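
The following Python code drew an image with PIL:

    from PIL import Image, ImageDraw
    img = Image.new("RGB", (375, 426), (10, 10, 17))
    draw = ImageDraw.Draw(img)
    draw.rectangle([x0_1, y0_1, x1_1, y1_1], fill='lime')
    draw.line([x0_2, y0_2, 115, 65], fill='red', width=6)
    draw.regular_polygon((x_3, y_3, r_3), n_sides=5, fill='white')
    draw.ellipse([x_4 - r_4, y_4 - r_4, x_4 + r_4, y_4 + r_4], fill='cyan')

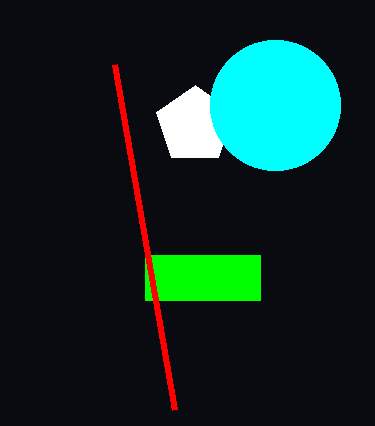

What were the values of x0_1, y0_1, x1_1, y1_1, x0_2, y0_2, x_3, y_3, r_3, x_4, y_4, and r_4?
x0_1 = 145
y0_1 = 255
x1_1 = 260
y1_1 = 300
x0_2 = 175
y0_2 = 410
x_3 = 195
y_3 = 125
r_3 = 40
x_4 = 275
y_4 = 105
r_4 = 65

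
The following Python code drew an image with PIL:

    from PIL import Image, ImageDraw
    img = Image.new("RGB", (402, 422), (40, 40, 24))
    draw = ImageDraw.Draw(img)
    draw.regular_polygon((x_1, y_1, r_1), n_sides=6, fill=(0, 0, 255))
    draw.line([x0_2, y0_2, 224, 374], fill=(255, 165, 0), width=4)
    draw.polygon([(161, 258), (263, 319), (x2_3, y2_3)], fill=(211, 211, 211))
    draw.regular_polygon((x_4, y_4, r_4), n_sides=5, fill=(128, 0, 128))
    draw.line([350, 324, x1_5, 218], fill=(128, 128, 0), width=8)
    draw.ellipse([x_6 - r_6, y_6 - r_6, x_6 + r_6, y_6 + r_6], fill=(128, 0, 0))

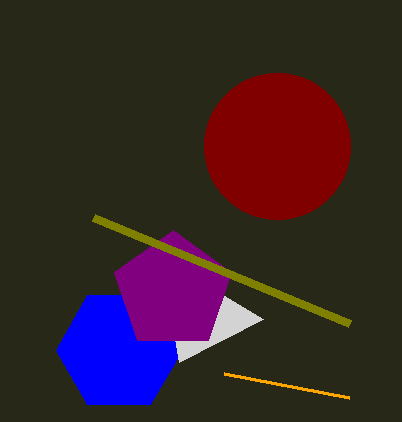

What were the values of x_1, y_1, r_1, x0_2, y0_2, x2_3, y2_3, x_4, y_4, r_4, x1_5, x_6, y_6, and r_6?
x_1 = 119; y_1 = 350; r_1 = 63; x0_2 = 349; y0_2 = 398; x2_3 = 179; y2_3 = 362; x_4 = 173; y_4 = 291; r_4 = 61; x1_5 = 94; x_6 = 277; y_6 = 146; r_6 = 73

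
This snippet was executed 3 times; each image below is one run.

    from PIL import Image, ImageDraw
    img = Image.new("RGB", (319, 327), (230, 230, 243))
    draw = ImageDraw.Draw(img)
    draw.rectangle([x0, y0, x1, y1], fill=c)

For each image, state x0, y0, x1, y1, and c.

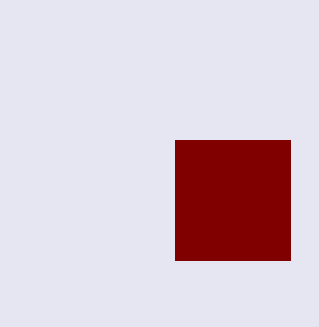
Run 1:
x0 = 175, y0 = 140, x1 = 290, y1 = 260, c = 'maroon'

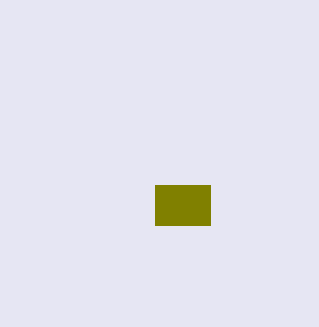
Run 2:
x0 = 155
y0 = 185
x1 = 210
y1 = 225
c = 'olive'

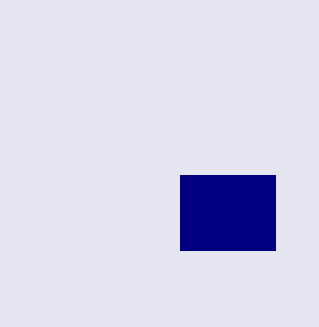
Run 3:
x0 = 180, y0 = 175, x1 = 275, y1 = 250, c = 'navy'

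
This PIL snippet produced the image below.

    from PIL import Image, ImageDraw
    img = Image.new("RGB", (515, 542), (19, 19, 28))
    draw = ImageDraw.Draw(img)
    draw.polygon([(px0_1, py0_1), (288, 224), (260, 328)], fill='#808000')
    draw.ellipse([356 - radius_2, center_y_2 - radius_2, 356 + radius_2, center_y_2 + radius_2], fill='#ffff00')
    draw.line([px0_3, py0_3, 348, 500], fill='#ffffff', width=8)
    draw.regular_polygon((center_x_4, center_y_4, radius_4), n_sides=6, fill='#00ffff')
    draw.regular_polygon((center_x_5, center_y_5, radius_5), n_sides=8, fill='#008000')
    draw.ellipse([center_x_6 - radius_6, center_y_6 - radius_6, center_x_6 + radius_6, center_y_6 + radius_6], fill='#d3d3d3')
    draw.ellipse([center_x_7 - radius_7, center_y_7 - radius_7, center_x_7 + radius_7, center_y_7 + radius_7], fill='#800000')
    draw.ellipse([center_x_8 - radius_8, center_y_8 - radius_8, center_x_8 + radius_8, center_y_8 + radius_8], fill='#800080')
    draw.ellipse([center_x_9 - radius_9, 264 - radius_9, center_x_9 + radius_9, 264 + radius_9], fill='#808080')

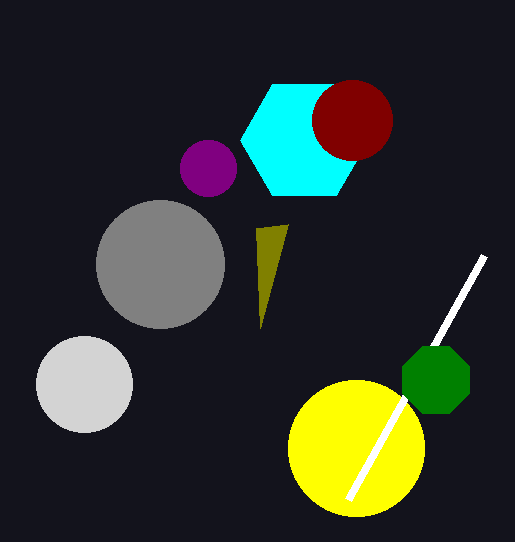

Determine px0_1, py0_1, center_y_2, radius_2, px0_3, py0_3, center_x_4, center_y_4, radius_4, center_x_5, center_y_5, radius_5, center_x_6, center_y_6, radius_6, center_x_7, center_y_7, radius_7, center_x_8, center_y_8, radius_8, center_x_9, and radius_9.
px0_1 = 256
py0_1 = 228
center_y_2 = 448
radius_2 = 68
px0_3 = 484
py0_3 = 256
center_x_4 = 304
center_y_4 = 140
radius_4 = 64
center_x_5 = 436
center_y_5 = 380
radius_5 = 36
center_x_6 = 84
center_y_6 = 384
radius_6 = 48
center_x_7 = 352
center_y_7 = 120
radius_7 = 40
center_x_8 = 208
center_y_8 = 168
radius_8 = 28
center_x_9 = 160
radius_9 = 64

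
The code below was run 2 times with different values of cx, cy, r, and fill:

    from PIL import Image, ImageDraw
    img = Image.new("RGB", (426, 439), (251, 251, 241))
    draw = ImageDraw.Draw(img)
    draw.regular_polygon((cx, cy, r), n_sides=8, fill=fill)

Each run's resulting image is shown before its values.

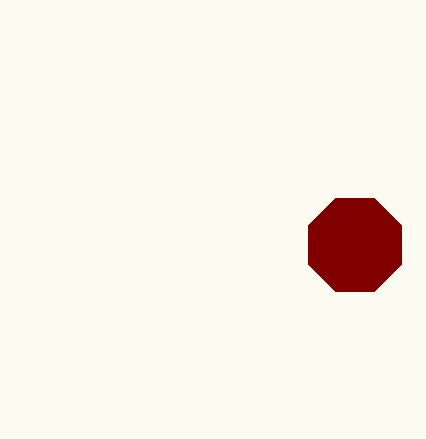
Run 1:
cx = 355
cy = 245
r = 50
fill = 'maroon'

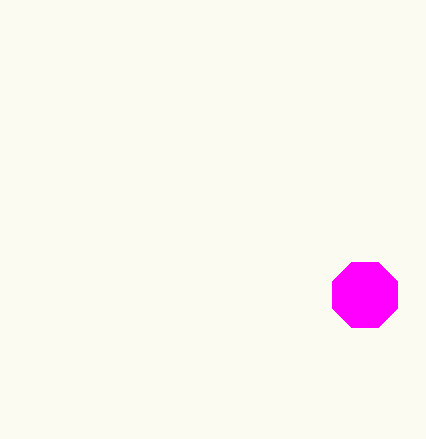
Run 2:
cx = 365
cy = 295
r = 35
fill = 'magenta'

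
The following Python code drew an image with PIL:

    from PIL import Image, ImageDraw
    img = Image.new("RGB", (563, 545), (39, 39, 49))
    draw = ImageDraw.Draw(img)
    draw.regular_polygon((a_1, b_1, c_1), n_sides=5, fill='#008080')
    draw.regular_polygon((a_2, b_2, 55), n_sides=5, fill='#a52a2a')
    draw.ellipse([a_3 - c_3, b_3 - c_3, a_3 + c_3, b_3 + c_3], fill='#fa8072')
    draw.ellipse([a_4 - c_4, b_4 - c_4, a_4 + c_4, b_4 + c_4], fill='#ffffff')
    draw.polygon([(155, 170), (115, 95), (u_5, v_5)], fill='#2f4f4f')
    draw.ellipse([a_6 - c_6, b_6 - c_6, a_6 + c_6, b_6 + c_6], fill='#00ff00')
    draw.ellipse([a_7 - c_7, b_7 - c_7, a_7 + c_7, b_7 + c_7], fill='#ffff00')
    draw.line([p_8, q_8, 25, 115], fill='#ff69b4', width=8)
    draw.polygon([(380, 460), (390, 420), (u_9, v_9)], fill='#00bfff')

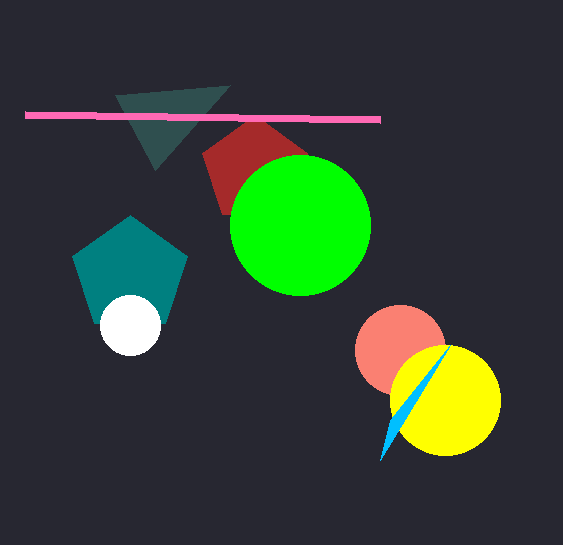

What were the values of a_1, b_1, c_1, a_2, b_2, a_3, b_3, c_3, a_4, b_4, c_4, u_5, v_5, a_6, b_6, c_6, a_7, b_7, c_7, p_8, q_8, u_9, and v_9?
a_1 = 130; b_1 = 275; c_1 = 60; a_2 = 255; b_2 = 170; a_3 = 400; b_3 = 350; c_3 = 45; a_4 = 130; b_4 = 325; c_4 = 30; u_5 = 230; v_5 = 85; a_6 = 300; b_6 = 225; c_6 = 70; a_7 = 445; b_7 = 400; c_7 = 55; p_8 = 380; q_8 = 120; u_9 = 450; v_9 = 345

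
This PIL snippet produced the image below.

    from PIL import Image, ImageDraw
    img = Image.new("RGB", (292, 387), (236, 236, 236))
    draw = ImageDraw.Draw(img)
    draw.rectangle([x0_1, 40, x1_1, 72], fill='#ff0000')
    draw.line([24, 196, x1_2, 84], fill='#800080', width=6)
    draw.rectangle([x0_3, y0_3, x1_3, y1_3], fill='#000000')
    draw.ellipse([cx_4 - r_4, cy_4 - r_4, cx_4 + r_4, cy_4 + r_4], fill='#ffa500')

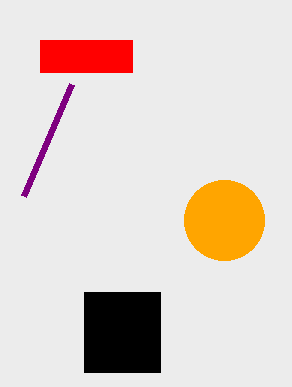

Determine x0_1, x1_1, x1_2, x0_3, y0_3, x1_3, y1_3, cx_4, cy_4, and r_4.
x0_1 = 40, x1_1 = 132, x1_2 = 72, x0_3 = 84, y0_3 = 292, x1_3 = 160, y1_3 = 372, cx_4 = 224, cy_4 = 220, r_4 = 40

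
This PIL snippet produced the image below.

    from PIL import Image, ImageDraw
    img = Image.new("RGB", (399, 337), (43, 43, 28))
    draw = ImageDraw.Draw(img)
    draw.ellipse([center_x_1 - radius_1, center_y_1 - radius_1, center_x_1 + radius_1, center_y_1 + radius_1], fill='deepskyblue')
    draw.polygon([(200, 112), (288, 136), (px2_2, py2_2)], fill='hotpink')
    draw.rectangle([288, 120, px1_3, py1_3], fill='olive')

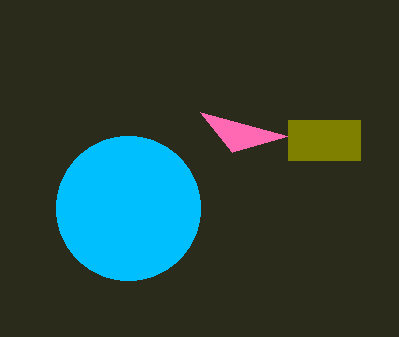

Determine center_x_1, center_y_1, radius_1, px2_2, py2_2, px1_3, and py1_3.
center_x_1 = 128; center_y_1 = 208; radius_1 = 72; px2_2 = 232; py2_2 = 152; px1_3 = 360; py1_3 = 160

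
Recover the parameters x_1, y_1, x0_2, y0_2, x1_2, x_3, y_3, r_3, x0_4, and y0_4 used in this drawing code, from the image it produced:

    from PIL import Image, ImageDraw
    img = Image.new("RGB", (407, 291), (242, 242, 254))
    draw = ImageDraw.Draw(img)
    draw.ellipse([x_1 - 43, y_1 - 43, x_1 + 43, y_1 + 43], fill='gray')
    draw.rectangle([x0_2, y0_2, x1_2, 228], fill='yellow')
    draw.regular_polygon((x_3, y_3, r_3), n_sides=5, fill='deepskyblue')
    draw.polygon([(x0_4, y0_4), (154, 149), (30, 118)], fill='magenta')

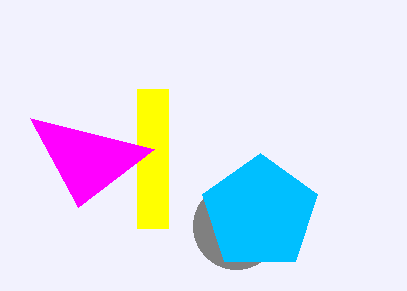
x_1 = 236, y_1 = 226, x0_2 = 137, y0_2 = 89, x1_2 = 168, x_3 = 260, y_3 = 213, r_3 = 60, x0_4 = 78, y0_4 = 207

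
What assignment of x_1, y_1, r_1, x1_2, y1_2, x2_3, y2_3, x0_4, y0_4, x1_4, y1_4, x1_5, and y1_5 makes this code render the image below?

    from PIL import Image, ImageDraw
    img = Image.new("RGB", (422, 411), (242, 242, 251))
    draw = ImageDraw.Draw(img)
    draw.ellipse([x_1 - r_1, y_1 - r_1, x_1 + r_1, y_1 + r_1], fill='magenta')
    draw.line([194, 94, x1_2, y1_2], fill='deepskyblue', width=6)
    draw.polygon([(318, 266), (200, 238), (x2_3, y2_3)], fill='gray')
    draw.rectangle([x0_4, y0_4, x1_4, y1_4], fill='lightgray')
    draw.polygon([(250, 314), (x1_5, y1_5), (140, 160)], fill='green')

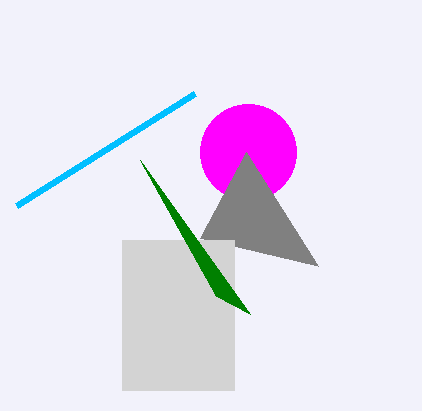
x_1 = 248; y_1 = 152; r_1 = 48; x1_2 = 16; y1_2 = 206; x2_3 = 246; y2_3 = 152; x0_4 = 122; y0_4 = 240; x1_4 = 234; y1_4 = 390; x1_5 = 216; y1_5 = 296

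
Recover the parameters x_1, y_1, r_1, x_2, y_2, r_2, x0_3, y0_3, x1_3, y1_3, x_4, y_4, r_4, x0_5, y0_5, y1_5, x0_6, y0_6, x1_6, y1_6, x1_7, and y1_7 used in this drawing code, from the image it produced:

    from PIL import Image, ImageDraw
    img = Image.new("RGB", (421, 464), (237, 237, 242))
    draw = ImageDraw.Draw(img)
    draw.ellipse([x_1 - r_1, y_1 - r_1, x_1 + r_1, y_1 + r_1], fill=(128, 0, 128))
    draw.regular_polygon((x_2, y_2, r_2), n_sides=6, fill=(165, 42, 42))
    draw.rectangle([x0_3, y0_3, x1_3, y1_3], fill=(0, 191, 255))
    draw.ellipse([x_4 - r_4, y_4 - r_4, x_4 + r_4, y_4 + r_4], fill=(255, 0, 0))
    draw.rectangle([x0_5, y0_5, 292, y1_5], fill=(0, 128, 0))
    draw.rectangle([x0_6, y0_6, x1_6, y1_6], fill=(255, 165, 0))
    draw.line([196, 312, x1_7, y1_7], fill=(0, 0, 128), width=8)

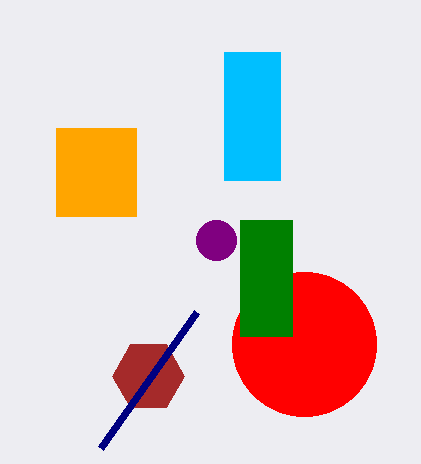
x_1 = 216; y_1 = 240; r_1 = 20; x_2 = 148; y_2 = 376; r_2 = 36; x0_3 = 224; y0_3 = 52; x1_3 = 280; y1_3 = 180; x_4 = 304; y_4 = 344; r_4 = 72; x0_5 = 240; y0_5 = 220; y1_5 = 336; x0_6 = 56; y0_6 = 128; x1_6 = 136; y1_6 = 216; x1_7 = 100; y1_7 = 448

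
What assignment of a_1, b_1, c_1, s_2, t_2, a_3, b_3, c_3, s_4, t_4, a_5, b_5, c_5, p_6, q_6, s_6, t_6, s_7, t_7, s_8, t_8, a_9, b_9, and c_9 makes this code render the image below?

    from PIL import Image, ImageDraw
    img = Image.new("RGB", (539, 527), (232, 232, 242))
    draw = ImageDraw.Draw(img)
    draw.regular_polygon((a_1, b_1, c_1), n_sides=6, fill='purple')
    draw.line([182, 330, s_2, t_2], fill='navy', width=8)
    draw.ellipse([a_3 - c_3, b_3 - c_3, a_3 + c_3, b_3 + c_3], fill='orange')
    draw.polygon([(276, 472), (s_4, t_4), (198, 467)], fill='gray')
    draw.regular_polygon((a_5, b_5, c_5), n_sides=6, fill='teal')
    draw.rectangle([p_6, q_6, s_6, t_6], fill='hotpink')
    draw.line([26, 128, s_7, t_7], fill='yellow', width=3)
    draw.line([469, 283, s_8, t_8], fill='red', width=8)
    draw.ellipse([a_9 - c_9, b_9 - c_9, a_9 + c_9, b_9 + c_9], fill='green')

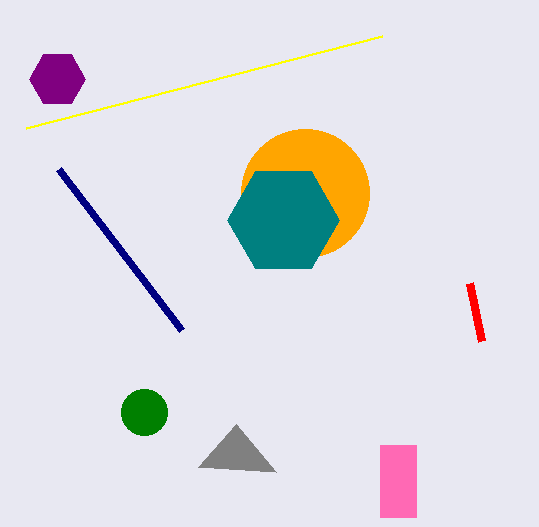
a_1 = 57
b_1 = 79
c_1 = 28
s_2 = 59
t_2 = 169
a_3 = 305
b_3 = 193
c_3 = 64
s_4 = 236
t_4 = 424
a_5 = 283
b_5 = 220
c_5 = 56
p_6 = 380
q_6 = 445
s_6 = 416
t_6 = 517
s_7 = 382
t_7 = 36
s_8 = 481
t_8 = 341
a_9 = 144
b_9 = 412
c_9 = 23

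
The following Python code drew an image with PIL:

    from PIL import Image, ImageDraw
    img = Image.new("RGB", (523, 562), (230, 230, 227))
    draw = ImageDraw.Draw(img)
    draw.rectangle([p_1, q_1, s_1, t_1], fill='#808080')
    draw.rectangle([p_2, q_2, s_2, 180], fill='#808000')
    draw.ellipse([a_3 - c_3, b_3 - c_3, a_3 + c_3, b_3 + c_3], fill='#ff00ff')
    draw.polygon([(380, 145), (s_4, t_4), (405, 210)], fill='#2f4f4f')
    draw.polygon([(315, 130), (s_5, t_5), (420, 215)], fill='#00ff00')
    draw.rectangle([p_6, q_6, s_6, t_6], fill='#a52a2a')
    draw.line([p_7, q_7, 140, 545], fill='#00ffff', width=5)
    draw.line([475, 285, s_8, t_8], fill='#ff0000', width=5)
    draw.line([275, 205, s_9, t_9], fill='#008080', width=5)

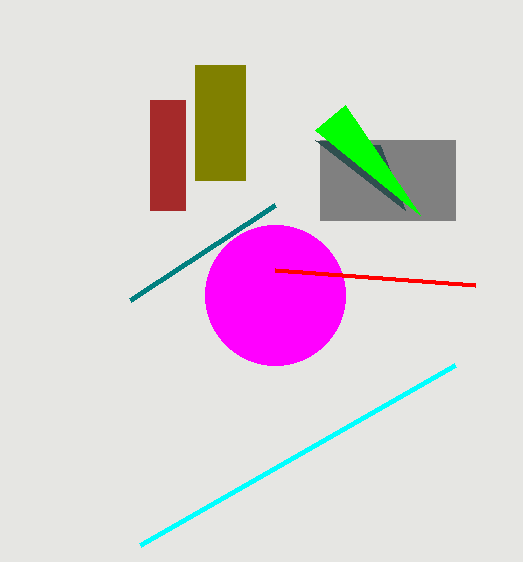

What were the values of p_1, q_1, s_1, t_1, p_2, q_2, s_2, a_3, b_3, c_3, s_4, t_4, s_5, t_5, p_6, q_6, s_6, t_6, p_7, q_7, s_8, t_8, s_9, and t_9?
p_1 = 320
q_1 = 140
s_1 = 455
t_1 = 220
p_2 = 195
q_2 = 65
s_2 = 245
a_3 = 275
b_3 = 295
c_3 = 70
s_4 = 315
t_4 = 140
s_5 = 345
t_5 = 105
p_6 = 150
q_6 = 100
s_6 = 185
t_6 = 210
p_7 = 455
q_7 = 365
s_8 = 275
t_8 = 270
s_9 = 130
t_9 = 300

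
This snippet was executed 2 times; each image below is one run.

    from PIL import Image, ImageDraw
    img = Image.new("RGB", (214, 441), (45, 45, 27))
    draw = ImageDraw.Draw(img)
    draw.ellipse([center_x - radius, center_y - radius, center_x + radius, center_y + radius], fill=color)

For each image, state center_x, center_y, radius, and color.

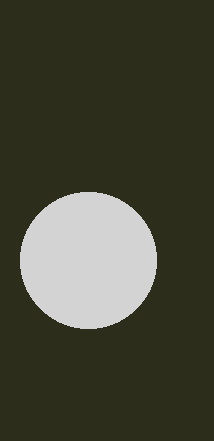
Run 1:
center_x = 88, center_y = 260, radius = 68, color = 'lightgray'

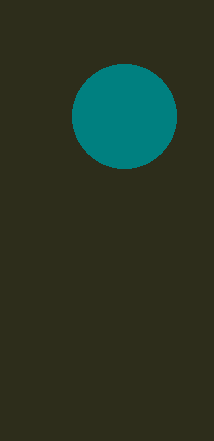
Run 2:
center_x = 124
center_y = 116
radius = 52
color = 'teal'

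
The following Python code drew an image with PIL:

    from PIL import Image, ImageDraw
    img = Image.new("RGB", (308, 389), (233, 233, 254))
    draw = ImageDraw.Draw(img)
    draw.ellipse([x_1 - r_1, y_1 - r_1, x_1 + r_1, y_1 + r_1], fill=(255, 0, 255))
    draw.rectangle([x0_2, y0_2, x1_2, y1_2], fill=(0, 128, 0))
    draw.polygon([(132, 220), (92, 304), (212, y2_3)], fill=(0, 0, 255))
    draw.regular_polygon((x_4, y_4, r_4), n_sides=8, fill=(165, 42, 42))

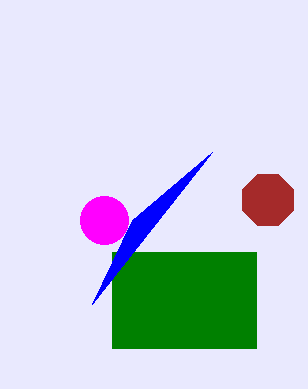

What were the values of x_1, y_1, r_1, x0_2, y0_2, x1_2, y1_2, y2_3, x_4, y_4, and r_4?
x_1 = 104
y_1 = 220
r_1 = 24
x0_2 = 112
y0_2 = 252
x1_2 = 256
y1_2 = 348
y2_3 = 152
x_4 = 268
y_4 = 200
r_4 = 28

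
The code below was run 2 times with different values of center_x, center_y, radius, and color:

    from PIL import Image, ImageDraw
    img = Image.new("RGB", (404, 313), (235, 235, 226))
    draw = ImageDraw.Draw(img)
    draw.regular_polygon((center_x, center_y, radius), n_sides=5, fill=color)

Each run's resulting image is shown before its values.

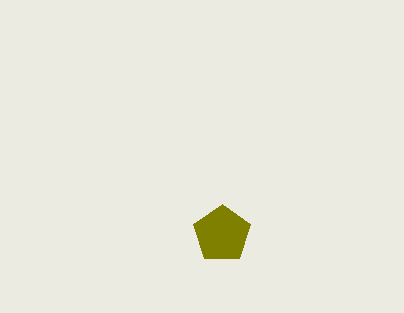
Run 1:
center_x = 222, center_y = 234, radius = 30, color = 'olive'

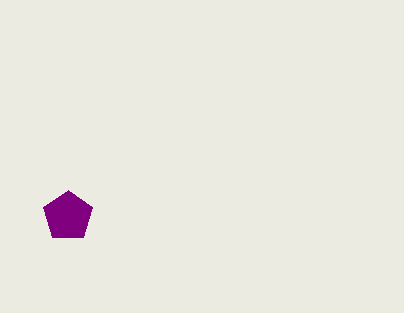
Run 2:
center_x = 68; center_y = 216; radius = 26; color = 'purple'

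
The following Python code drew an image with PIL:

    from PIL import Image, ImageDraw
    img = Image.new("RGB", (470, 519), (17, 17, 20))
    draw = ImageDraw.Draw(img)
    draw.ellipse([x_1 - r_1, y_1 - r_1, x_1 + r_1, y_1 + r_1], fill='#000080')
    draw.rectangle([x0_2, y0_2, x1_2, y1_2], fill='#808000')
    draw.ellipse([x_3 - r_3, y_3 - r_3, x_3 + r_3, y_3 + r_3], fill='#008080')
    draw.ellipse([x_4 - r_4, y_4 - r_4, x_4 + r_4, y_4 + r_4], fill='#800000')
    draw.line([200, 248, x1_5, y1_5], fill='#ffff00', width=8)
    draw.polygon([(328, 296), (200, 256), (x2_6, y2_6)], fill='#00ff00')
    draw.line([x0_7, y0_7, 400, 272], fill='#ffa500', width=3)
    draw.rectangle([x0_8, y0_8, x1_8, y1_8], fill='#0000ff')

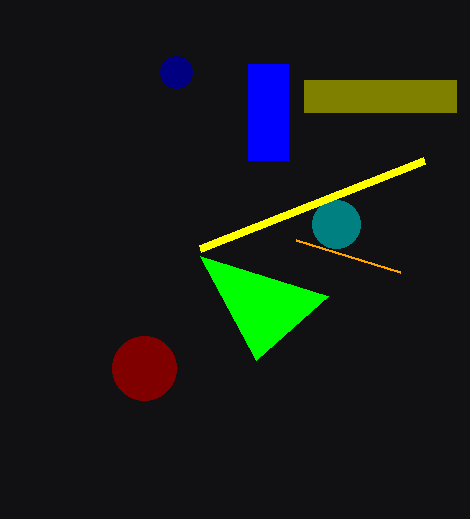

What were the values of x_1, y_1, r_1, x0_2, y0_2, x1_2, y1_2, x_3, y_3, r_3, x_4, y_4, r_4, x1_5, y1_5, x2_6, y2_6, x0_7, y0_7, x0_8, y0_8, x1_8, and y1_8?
x_1 = 176; y_1 = 72; r_1 = 16; x0_2 = 304; y0_2 = 80; x1_2 = 456; y1_2 = 112; x_3 = 336; y_3 = 224; r_3 = 24; x_4 = 144; y_4 = 368; r_4 = 32; x1_5 = 424; y1_5 = 160; x2_6 = 256; y2_6 = 360; x0_7 = 296; y0_7 = 240; x0_8 = 248; y0_8 = 64; x1_8 = 288; y1_8 = 160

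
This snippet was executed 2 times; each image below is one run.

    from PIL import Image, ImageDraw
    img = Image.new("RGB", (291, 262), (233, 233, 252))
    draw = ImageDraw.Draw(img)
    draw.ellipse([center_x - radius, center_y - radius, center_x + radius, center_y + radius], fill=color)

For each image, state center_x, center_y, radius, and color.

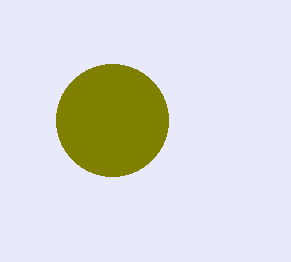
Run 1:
center_x = 112
center_y = 120
radius = 56
color = 'olive'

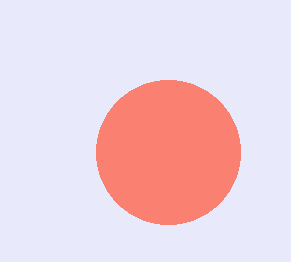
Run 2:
center_x = 168, center_y = 152, radius = 72, color = 'salmon'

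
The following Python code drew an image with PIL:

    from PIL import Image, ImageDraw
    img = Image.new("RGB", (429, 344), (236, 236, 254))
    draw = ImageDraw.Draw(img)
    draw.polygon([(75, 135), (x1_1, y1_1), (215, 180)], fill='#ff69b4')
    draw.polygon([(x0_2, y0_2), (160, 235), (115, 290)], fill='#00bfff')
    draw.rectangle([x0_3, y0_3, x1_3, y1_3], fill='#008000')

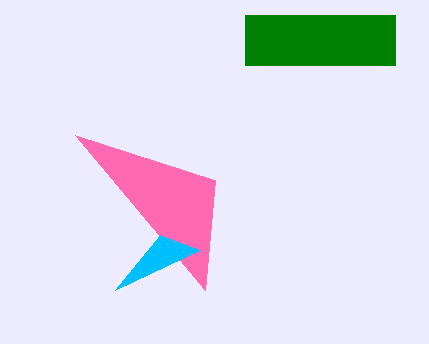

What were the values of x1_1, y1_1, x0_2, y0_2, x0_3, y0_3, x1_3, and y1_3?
x1_1 = 205
y1_1 = 290
x0_2 = 200
y0_2 = 250
x0_3 = 245
y0_3 = 15
x1_3 = 395
y1_3 = 65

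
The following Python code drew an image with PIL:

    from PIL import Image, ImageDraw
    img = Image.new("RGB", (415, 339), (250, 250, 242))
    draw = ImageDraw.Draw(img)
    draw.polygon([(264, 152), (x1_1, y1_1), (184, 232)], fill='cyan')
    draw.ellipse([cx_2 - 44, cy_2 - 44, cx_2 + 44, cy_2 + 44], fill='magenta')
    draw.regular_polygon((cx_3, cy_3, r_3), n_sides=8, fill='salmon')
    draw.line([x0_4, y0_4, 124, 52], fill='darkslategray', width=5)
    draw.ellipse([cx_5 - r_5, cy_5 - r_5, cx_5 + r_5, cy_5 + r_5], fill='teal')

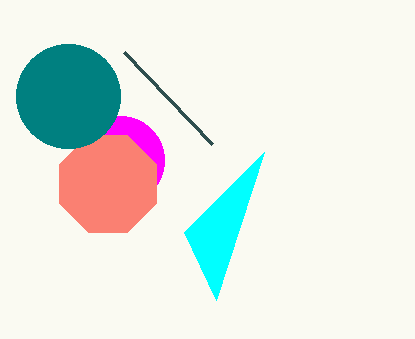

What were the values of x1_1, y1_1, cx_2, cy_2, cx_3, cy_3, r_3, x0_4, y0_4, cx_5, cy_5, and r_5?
x1_1 = 216; y1_1 = 300; cx_2 = 120; cy_2 = 160; cx_3 = 108; cy_3 = 184; r_3 = 52; x0_4 = 212; y0_4 = 144; cx_5 = 68; cy_5 = 96; r_5 = 52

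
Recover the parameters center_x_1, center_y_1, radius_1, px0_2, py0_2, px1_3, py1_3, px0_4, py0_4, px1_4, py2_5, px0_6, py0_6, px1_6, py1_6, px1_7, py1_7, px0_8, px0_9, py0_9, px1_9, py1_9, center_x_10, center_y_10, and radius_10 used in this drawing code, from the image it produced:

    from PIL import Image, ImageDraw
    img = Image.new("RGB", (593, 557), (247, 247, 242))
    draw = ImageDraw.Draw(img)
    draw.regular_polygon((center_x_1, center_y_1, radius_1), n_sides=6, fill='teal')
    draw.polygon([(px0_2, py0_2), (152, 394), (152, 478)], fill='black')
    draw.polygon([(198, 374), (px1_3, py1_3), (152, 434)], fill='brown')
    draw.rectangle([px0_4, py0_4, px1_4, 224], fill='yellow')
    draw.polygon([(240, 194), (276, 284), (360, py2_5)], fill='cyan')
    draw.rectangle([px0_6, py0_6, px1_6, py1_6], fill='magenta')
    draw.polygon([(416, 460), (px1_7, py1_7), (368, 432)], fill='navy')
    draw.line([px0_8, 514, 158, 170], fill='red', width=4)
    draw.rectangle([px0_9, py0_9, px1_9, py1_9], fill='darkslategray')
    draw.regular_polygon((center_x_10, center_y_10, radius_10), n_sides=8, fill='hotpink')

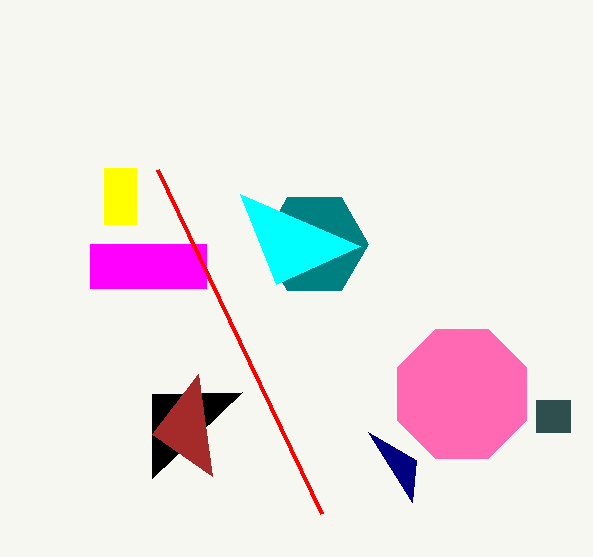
center_x_1 = 314; center_y_1 = 244; radius_1 = 54; px0_2 = 242; py0_2 = 392; px1_3 = 212; py1_3 = 476; px0_4 = 104; py0_4 = 168; px1_4 = 136; py2_5 = 246; px0_6 = 90; py0_6 = 244; px1_6 = 206; py1_6 = 288; px1_7 = 412; py1_7 = 502; px0_8 = 322; px0_9 = 536; py0_9 = 400; px1_9 = 570; py1_9 = 432; center_x_10 = 462; center_y_10 = 394; radius_10 = 70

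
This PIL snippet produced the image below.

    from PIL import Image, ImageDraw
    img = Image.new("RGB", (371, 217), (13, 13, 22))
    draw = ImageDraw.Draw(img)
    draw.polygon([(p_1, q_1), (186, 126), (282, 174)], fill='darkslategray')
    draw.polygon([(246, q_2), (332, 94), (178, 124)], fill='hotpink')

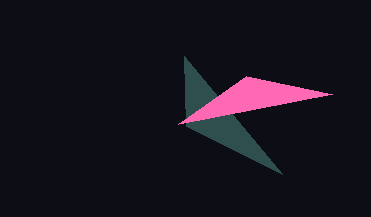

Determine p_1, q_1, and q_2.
p_1 = 184; q_1 = 56; q_2 = 76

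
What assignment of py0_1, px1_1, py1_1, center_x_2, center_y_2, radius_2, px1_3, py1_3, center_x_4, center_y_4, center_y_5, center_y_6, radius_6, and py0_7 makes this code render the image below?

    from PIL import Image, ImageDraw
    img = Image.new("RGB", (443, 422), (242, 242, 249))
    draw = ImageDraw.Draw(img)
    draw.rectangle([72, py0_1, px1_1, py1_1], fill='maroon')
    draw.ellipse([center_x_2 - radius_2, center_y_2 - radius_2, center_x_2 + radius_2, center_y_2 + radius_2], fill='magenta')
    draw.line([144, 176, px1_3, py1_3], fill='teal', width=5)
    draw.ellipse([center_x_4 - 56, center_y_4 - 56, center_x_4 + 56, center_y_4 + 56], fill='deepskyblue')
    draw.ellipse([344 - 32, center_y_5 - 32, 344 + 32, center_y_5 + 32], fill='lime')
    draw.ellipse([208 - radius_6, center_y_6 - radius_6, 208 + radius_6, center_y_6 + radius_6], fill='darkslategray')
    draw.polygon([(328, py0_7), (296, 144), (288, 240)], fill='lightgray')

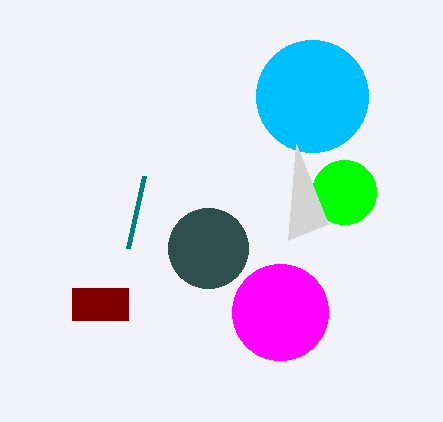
py0_1 = 288
px1_1 = 128
py1_1 = 320
center_x_2 = 280
center_y_2 = 312
radius_2 = 48
px1_3 = 128
py1_3 = 248
center_x_4 = 312
center_y_4 = 96
center_y_5 = 192
center_y_6 = 248
radius_6 = 40
py0_7 = 224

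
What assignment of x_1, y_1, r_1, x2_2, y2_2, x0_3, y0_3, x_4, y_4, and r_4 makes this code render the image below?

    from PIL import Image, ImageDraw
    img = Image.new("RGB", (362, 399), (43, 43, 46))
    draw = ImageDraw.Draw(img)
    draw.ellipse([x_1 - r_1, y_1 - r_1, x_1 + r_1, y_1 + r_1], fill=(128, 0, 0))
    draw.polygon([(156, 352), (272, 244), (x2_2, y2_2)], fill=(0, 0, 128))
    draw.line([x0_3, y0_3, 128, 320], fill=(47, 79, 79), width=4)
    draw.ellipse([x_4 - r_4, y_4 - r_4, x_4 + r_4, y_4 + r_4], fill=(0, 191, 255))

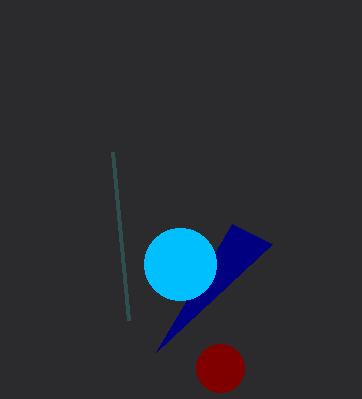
x_1 = 220, y_1 = 368, r_1 = 24, x2_2 = 232, y2_2 = 224, x0_3 = 112, y0_3 = 152, x_4 = 180, y_4 = 264, r_4 = 36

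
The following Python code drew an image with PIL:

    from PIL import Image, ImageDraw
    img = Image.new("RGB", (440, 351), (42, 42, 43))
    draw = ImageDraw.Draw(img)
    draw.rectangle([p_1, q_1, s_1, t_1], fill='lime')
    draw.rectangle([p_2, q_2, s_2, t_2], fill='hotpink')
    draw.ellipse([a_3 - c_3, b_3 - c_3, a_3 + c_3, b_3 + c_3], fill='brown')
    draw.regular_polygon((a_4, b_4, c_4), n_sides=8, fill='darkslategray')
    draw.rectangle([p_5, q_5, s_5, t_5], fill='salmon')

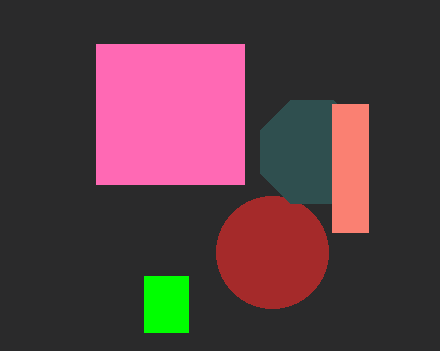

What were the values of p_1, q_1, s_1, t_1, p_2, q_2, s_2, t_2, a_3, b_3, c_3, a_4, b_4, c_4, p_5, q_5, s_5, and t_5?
p_1 = 144
q_1 = 276
s_1 = 188
t_1 = 332
p_2 = 96
q_2 = 44
s_2 = 244
t_2 = 184
a_3 = 272
b_3 = 252
c_3 = 56
a_4 = 312
b_4 = 152
c_4 = 56
p_5 = 332
q_5 = 104
s_5 = 368
t_5 = 232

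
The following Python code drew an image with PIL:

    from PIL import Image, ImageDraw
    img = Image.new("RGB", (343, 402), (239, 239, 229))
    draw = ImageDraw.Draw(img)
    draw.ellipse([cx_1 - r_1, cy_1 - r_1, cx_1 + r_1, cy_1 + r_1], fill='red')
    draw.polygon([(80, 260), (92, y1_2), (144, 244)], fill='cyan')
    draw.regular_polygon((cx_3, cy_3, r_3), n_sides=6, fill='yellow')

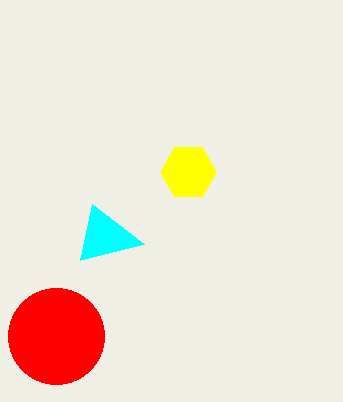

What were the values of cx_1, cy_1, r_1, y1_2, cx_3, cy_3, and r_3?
cx_1 = 56
cy_1 = 336
r_1 = 48
y1_2 = 204
cx_3 = 188
cy_3 = 172
r_3 = 28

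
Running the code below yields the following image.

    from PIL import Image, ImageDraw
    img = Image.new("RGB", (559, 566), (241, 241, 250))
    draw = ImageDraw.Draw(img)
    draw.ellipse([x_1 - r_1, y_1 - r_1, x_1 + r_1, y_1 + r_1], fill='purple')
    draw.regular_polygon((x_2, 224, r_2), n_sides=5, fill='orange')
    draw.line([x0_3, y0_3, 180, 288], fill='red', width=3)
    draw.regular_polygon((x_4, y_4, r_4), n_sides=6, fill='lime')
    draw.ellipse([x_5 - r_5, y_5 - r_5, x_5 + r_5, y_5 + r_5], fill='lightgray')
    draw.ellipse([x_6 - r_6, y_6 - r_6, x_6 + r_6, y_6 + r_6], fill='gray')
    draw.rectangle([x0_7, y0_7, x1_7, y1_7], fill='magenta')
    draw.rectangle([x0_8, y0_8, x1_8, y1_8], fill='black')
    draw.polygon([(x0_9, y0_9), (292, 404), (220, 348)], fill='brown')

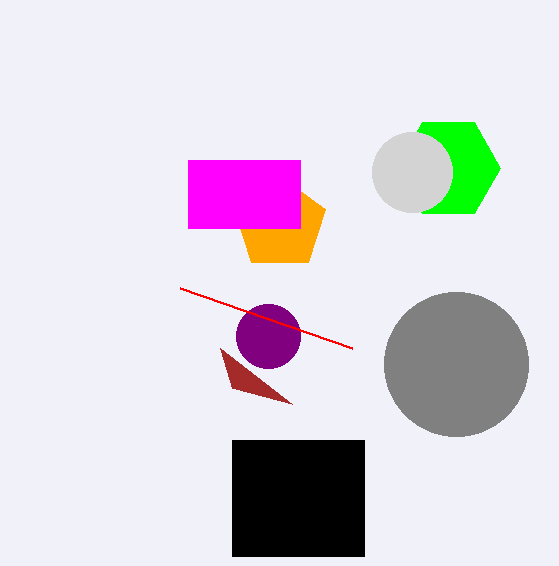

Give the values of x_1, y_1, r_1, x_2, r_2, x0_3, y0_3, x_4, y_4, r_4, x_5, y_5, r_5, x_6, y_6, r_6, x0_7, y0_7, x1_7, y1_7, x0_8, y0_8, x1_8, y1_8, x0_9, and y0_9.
x_1 = 268
y_1 = 336
r_1 = 32
x_2 = 280
r_2 = 48
x0_3 = 352
y0_3 = 348
x_4 = 448
y_4 = 168
r_4 = 52
x_5 = 412
y_5 = 172
r_5 = 40
x_6 = 456
y_6 = 364
r_6 = 72
x0_7 = 188
y0_7 = 160
x1_7 = 300
y1_7 = 228
x0_8 = 232
y0_8 = 440
x1_8 = 364
y1_8 = 556
x0_9 = 232
y0_9 = 388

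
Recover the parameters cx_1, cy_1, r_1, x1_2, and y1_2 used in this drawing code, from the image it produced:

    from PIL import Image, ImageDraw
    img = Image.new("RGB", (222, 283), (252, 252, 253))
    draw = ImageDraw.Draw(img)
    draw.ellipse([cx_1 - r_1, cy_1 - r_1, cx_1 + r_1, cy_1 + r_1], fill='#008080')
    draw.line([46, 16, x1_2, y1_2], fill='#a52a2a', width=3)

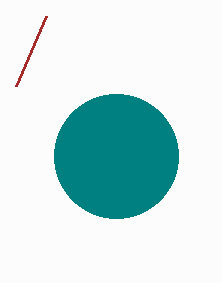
cx_1 = 116; cy_1 = 156; r_1 = 62; x1_2 = 16; y1_2 = 86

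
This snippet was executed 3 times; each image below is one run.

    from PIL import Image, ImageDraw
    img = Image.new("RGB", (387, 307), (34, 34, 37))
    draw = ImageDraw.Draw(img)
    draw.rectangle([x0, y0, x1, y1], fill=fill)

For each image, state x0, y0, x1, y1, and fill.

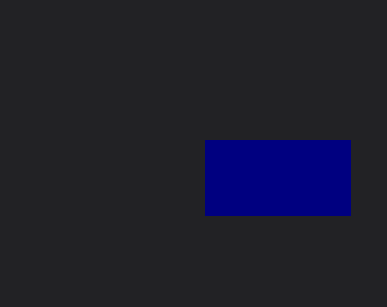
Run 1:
x0 = 205
y0 = 140
x1 = 350
y1 = 215
fill = 'navy'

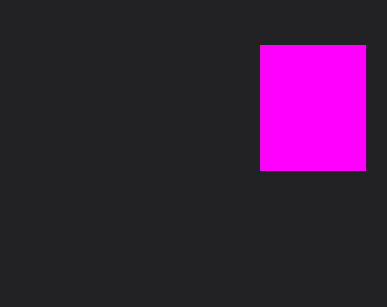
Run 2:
x0 = 260; y0 = 45; x1 = 365; y1 = 170; fill = 'magenta'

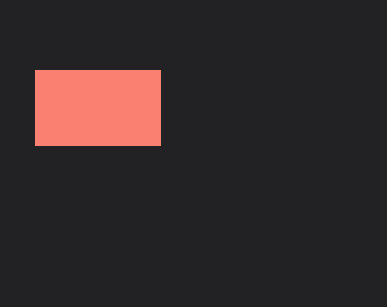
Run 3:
x0 = 35, y0 = 70, x1 = 160, y1 = 145, fill = 'salmon'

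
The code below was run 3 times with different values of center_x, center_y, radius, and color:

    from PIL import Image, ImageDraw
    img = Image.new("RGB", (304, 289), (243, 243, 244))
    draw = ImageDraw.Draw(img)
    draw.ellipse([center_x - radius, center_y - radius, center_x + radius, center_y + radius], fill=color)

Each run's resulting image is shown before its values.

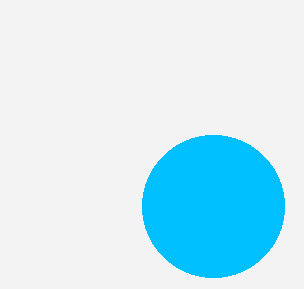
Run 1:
center_x = 213; center_y = 206; radius = 71; color = 'deepskyblue'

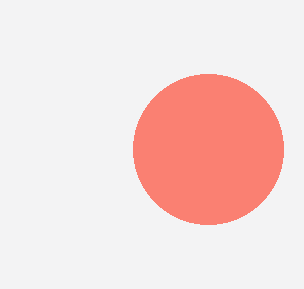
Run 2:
center_x = 208, center_y = 149, radius = 75, color = 'salmon'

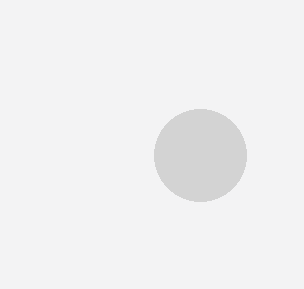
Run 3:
center_x = 200, center_y = 155, radius = 46, color = 'lightgray'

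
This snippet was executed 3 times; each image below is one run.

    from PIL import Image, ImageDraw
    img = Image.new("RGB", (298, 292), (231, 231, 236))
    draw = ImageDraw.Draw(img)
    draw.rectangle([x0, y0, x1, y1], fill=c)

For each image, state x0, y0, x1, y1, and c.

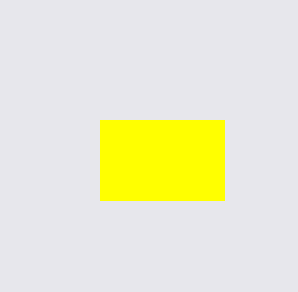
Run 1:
x0 = 100, y0 = 120, x1 = 224, y1 = 200, c = 'yellow'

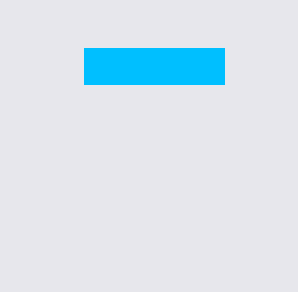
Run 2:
x0 = 84, y0 = 48, x1 = 224, y1 = 84, c = 'deepskyblue'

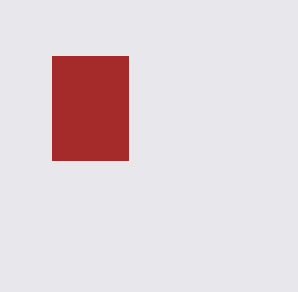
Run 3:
x0 = 52; y0 = 56; x1 = 128; y1 = 160; c = 'brown'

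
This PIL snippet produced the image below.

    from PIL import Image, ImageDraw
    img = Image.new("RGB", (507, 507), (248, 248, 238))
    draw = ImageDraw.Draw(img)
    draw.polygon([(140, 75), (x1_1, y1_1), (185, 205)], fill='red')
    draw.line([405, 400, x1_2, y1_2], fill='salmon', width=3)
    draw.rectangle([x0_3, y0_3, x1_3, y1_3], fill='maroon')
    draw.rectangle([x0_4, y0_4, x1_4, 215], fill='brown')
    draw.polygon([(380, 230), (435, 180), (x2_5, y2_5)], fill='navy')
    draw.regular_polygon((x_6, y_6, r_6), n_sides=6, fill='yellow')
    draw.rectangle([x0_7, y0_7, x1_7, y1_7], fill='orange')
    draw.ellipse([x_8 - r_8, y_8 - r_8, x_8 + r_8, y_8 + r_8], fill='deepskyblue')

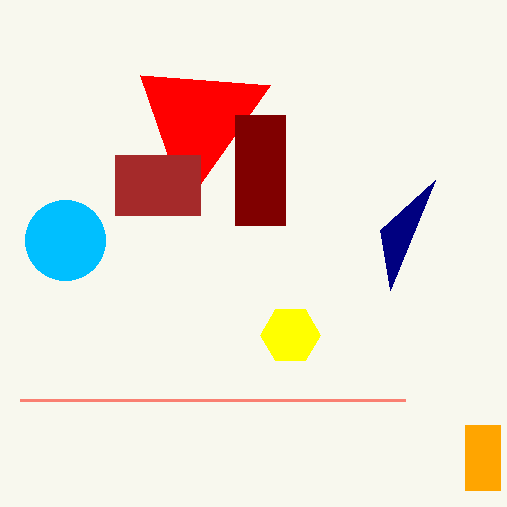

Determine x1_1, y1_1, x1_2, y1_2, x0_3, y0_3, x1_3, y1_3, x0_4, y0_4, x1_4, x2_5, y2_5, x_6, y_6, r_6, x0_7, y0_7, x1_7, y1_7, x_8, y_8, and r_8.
x1_1 = 270, y1_1 = 85, x1_2 = 20, y1_2 = 400, x0_3 = 235, y0_3 = 115, x1_3 = 285, y1_3 = 225, x0_4 = 115, y0_4 = 155, x1_4 = 200, x2_5 = 390, y2_5 = 290, x_6 = 290, y_6 = 335, r_6 = 30, x0_7 = 465, y0_7 = 425, x1_7 = 500, y1_7 = 490, x_8 = 65, y_8 = 240, r_8 = 40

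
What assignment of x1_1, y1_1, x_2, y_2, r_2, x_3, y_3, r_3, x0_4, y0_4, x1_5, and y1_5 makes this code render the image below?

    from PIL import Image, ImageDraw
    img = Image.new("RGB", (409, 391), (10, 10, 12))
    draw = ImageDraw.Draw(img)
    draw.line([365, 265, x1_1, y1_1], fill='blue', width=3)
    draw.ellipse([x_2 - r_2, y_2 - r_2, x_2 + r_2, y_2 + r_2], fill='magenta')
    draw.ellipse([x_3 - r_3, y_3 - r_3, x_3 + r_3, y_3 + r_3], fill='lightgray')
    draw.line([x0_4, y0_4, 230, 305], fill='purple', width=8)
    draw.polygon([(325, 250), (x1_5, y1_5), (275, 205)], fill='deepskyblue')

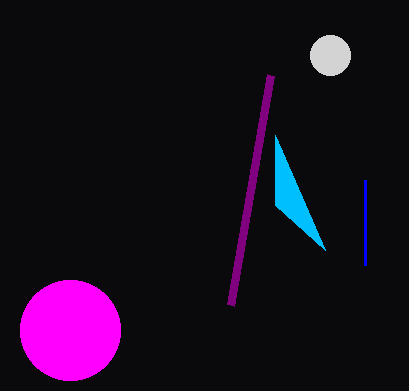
x1_1 = 365
y1_1 = 180
x_2 = 70
y_2 = 330
r_2 = 50
x_3 = 330
y_3 = 55
r_3 = 20
x0_4 = 270
y0_4 = 75
x1_5 = 275
y1_5 = 135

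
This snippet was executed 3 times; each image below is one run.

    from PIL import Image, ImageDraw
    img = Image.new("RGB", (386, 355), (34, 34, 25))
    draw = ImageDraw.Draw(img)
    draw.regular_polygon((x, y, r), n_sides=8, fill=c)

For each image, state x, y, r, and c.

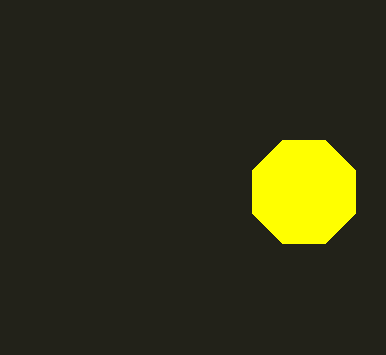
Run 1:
x = 304; y = 192; r = 56; c = 'yellow'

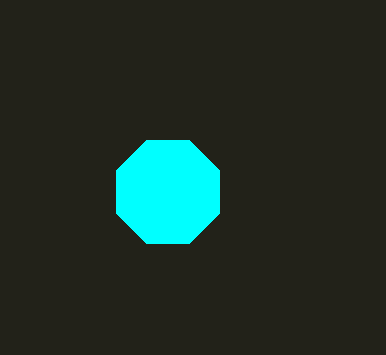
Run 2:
x = 168
y = 192
r = 56
c = 'cyan'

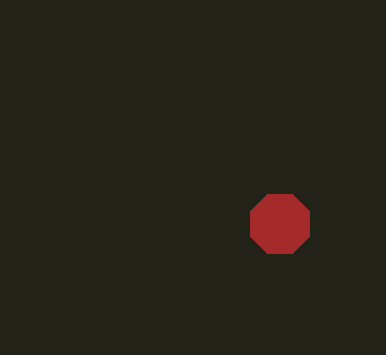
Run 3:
x = 280; y = 224; r = 32; c = 'brown'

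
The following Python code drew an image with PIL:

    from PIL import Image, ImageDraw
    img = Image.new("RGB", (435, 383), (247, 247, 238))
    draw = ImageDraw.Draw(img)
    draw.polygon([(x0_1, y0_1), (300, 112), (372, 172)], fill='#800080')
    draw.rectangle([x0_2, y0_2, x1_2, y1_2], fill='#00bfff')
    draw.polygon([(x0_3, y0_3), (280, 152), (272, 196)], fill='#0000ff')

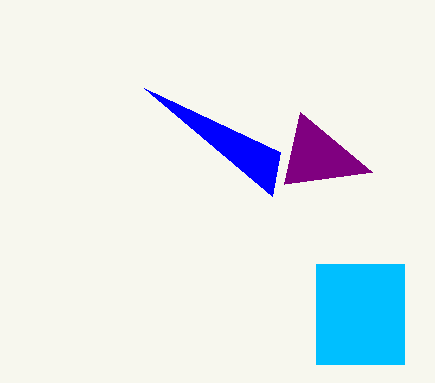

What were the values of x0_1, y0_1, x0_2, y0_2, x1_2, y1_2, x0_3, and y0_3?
x0_1 = 284, y0_1 = 184, x0_2 = 316, y0_2 = 264, x1_2 = 404, y1_2 = 364, x0_3 = 144, y0_3 = 88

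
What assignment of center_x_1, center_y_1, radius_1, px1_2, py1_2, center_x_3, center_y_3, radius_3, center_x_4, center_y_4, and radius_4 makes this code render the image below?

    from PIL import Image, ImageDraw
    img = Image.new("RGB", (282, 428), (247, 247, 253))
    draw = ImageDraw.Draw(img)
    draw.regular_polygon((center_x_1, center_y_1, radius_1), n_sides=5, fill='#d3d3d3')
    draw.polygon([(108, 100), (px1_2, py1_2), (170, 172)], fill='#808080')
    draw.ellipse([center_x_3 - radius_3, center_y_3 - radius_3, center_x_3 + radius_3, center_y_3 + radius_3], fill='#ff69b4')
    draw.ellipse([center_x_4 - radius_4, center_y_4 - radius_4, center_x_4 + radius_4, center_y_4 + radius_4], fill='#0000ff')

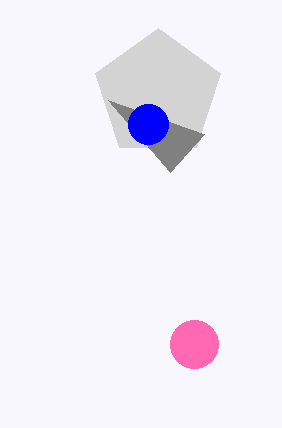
center_x_1 = 158
center_y_1 = 94
radius_1 = 66
px1_2 = 204
py1_2 = 134
center_x_3 = 194
center_y_3 = 344
radius_3 = 24
center_x_4 = 148
center_y_4 = 124
radius_4 = 20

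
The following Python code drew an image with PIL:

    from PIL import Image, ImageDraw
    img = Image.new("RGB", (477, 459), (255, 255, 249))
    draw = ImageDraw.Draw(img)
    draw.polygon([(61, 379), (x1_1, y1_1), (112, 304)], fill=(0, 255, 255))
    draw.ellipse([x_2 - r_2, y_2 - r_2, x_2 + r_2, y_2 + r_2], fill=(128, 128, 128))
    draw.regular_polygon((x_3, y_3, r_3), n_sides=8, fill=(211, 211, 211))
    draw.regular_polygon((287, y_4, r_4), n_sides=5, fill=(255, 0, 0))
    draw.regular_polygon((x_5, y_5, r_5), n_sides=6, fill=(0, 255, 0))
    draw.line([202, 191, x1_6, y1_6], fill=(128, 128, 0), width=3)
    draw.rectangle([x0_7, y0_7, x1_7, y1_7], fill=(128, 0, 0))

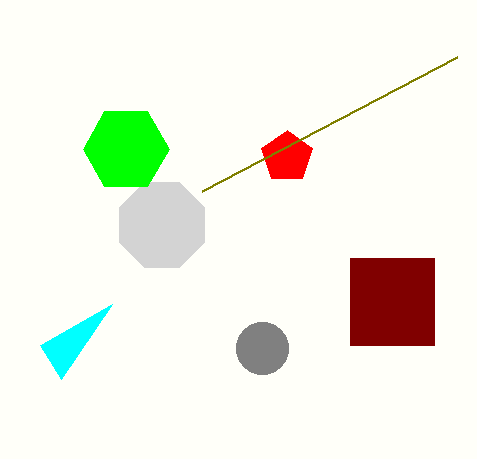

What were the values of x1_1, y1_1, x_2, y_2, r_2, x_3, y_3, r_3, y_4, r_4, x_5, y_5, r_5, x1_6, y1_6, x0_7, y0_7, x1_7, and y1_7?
x1_1 = 40; y1_1 = 345; x_2 = 262; y_2 = 348; r_2 = 26; x_3 = 162; y_3 = 225; r_3 = 46; y_4 = 157; r_4 = 27; x_5 = 126; y_5 = 149; r_5 = 43; x1_6 = 457; y1_6 = 57; x0_7 = 350; y0_7 = 258; x1_7 = 434; y1_7 = 345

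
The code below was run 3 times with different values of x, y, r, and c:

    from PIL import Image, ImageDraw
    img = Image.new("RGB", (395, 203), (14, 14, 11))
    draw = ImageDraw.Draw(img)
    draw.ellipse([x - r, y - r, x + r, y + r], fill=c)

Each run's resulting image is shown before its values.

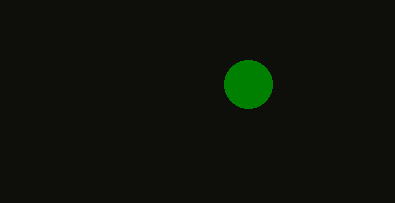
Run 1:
x = 248; y = 84; r = 24; c = 'green'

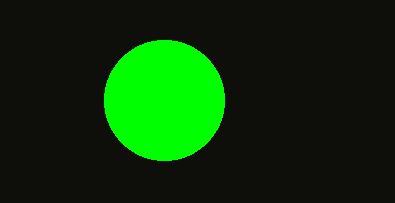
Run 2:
x = 164
y = 100
r = 60
c = 'lime'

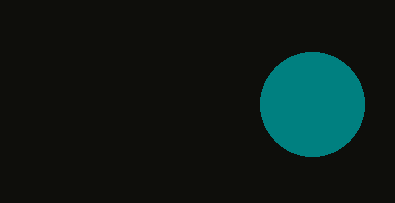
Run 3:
x = 312; y = 104; r = 52; c = 'teal'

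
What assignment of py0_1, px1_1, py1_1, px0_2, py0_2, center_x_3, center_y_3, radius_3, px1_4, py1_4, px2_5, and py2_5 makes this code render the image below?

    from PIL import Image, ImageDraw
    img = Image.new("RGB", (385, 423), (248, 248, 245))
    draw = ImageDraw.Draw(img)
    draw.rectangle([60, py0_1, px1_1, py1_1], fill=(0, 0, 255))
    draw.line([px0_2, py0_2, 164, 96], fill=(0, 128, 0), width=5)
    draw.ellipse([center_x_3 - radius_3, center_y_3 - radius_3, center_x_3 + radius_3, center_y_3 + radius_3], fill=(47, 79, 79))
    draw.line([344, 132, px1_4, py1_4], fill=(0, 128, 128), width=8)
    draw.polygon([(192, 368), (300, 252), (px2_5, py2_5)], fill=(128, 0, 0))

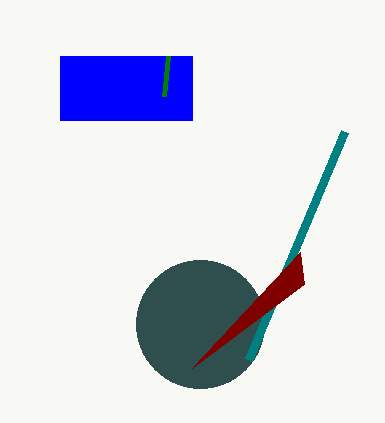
py0_1 = 56
px1_1 = 192
py1_1 = 120
px0_2 = 168
py0_2 = 56
center_x_3 = 200
center_y_3 = 324
radius_3 = 64
px1_4 = 248
py1_4 = 360
px2_5 = 304
py2_5 = 284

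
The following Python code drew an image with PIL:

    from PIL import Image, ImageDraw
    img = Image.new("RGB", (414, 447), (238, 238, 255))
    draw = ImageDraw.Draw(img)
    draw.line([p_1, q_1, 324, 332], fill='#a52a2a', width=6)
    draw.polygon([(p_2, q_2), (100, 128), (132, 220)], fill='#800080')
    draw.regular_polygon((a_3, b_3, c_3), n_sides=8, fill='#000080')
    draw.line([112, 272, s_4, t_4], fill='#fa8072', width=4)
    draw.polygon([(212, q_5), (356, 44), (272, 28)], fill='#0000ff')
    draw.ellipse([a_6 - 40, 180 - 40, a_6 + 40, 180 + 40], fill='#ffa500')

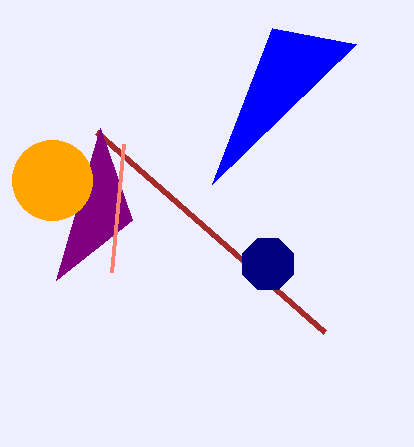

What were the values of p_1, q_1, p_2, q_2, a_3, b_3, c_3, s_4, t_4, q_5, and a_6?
p_1 = 96; q_1 = 132; p_2 = 56; q_2 = 280; a_3 = 268; b_3 = 264; c_3 = 28; s_4 = 124; t_4 = 144; q_5 = 184; a_6 = 52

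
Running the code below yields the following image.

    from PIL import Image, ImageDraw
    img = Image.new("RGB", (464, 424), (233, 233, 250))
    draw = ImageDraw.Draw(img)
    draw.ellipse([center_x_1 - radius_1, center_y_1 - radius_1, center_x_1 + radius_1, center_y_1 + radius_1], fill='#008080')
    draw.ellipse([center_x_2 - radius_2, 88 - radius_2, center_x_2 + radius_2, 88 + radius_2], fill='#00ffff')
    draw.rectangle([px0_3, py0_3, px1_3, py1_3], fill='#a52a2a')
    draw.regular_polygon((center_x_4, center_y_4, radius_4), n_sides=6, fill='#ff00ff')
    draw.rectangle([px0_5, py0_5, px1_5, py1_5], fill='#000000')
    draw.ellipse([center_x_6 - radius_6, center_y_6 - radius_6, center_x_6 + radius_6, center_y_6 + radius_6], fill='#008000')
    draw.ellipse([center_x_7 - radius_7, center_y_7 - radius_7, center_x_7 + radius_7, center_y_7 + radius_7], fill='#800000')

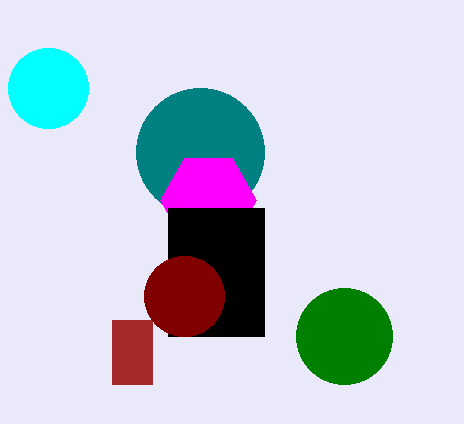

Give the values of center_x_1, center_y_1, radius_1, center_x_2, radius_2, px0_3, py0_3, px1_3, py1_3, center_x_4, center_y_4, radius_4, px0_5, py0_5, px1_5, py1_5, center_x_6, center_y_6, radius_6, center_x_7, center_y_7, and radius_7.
center_x_1 = 200
center_y_1 = 152
radius_1 = 64
center_x_2 = 48
radius_2 = 40
px0_3 = 112
py0_3 = 320
px1_3 = 152
py1_3 = 384
center_x_4 = 208
center_y_4 = 200
radius_4 = 48
px0_5 = 168
py0_5 = 208
px1_5 = 264
py1_5 = 336
center_x_6 = 344
center_y_6 = 336
radius_6 = 48
center_x_7 = 184
center_y_7 = 296
radius_7 = 40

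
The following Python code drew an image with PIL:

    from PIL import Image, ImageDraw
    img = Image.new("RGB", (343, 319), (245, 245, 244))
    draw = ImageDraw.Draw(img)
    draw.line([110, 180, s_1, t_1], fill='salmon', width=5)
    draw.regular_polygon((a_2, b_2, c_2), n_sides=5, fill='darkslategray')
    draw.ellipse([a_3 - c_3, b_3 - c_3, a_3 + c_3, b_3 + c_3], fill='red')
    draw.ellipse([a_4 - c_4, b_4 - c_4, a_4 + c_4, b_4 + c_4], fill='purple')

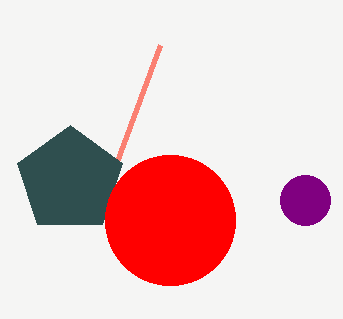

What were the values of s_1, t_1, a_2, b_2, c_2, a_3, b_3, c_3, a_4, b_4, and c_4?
s_1 = 160; t_1 = 45; a_2 = 70; b_2 = 180; c_2 = 55; a_3 = 170; b_3 = 220; c_3 = 65; a_4 = 305; b_4 = 200; c_4 = 25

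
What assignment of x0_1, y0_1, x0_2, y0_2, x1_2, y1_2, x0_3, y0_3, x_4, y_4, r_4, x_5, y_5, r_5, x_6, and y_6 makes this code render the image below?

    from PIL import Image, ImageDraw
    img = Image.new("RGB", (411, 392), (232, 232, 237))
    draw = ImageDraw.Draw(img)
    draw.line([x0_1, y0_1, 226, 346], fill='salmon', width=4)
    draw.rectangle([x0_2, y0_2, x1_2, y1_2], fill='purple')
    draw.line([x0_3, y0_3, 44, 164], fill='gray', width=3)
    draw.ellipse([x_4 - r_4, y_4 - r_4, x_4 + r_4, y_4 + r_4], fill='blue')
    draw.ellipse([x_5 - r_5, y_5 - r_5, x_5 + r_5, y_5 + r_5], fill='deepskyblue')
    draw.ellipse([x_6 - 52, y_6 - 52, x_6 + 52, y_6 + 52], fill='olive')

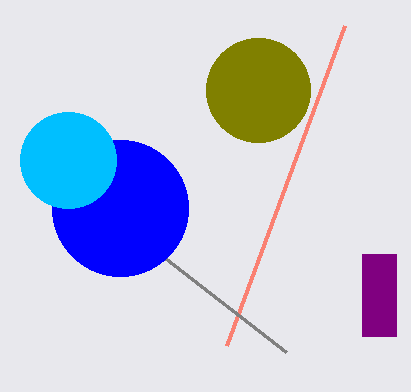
x0_1 = 344, y0_1 = 26, x0_2 = 362, y0_2 = 254, x1_2 = 396, y1_2 = 336, x0_3 = 286, y0_3 = 352, x_4 = 120, y_4 = 208, r_4 = 68, x_5 = 68, y_5 = 160, r_5 = 48, x_6 = 258, y_6 = 90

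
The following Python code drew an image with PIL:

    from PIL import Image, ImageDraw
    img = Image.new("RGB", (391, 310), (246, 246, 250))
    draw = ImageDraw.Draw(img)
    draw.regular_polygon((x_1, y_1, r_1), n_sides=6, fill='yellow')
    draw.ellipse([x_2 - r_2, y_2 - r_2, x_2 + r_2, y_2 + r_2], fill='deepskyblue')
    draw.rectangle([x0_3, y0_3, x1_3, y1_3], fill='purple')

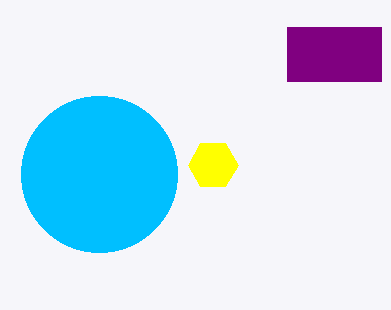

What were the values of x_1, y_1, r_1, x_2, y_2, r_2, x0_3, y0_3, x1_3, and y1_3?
x_1 = 213, y_1 = 165, r_1 = 25, x_2 = 99, y_2 = 174, r_2 = 78, x0_3 = 287, y0_3 = 27, x1_3 = 381, y1_3 = 81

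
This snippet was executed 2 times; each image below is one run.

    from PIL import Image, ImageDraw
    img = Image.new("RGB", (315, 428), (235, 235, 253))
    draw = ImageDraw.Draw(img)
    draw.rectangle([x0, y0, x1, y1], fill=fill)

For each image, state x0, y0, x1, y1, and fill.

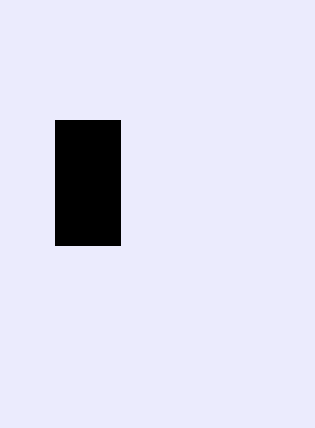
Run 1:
x0 = 55, y0 = 120, x1 = 120, y1 = 245, fill = 'black'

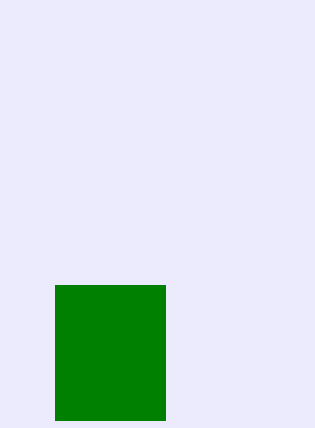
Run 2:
x0 = 55, y0 = 285, x1 = 165, y1 = 420, fill = 'green'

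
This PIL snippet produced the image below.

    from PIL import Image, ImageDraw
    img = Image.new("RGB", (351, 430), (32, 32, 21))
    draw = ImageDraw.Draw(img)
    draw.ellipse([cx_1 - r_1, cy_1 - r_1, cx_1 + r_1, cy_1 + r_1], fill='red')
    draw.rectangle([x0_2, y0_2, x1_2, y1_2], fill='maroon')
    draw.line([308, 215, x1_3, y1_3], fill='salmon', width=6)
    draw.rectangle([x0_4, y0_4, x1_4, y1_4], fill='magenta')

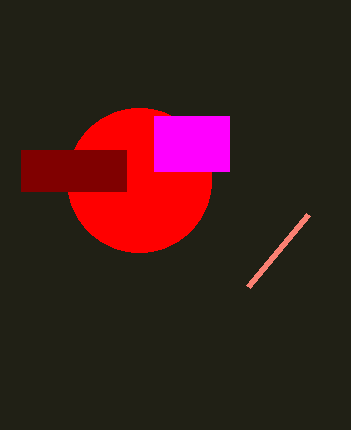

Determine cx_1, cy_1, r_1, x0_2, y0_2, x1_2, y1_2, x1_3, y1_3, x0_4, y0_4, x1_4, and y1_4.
cx_1 = 139; cy_1 = 180; r_1 = 72; x0_2 = 21; y0_2 = 150; x1_2 = 126; y1_2 = 191; x1_3 = 248; y1_3 = 287; x0_4 = 154; y0_4 = 116; x1_4 = 229; y1_4 = 171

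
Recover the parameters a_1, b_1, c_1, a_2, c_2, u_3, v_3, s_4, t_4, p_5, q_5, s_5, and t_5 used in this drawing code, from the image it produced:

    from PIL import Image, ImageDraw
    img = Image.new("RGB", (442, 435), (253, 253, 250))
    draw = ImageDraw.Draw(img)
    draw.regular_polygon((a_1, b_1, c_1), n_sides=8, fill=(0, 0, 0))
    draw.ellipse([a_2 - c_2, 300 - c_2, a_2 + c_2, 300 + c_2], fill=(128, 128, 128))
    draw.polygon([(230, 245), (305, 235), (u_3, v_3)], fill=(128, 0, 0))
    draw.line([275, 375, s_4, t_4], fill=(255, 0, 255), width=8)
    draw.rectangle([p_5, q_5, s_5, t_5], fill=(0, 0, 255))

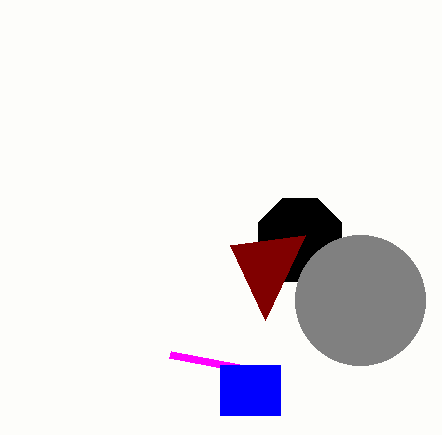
a_1 = 300
b_1 = 240
c_1 = 45
a_2 = 360
c_2 = 65
u_3 = 265
v_3 = 320
s_4 = 170
t_4 = 355
p_5 = 220
q_5 = 365
s_5 = 280
t_5 = 415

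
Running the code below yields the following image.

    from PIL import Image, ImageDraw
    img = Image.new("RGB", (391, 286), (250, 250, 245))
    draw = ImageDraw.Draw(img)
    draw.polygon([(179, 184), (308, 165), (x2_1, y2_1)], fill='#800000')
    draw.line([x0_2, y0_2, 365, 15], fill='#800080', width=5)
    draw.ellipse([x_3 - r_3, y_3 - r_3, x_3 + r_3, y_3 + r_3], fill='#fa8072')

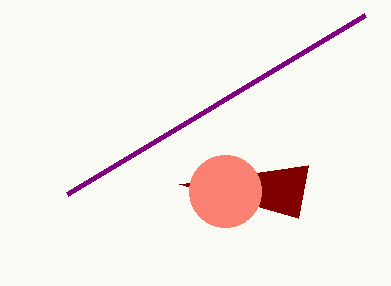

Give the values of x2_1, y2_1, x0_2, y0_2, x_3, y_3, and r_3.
x2_1 = 298; y2_1 = 218; x0_2 = 67; y0_2 = 194; x_3 = 225; y_3 = 191; r_3 = 36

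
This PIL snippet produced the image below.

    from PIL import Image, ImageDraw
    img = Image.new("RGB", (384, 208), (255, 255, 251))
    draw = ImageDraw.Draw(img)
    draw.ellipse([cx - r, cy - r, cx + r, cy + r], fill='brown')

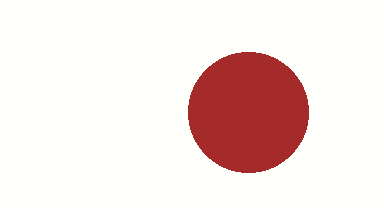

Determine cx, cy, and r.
cx = 248
cy = 112
r = 60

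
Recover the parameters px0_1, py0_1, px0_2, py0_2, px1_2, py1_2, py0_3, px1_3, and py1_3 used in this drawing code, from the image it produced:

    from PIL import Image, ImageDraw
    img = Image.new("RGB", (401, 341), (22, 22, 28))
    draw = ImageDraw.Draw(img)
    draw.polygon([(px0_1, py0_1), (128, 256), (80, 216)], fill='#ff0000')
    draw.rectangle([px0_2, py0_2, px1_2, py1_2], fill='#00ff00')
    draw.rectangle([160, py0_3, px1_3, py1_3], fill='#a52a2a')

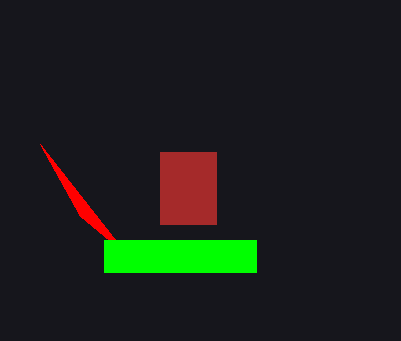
px0_1 = 40; py0_1 = 144; px0_2 = 104; py0_2 = 240; px1_2 = 256; py1_2 = 272; py0_3 = 152; px1_3 = 216; py1_3 = 224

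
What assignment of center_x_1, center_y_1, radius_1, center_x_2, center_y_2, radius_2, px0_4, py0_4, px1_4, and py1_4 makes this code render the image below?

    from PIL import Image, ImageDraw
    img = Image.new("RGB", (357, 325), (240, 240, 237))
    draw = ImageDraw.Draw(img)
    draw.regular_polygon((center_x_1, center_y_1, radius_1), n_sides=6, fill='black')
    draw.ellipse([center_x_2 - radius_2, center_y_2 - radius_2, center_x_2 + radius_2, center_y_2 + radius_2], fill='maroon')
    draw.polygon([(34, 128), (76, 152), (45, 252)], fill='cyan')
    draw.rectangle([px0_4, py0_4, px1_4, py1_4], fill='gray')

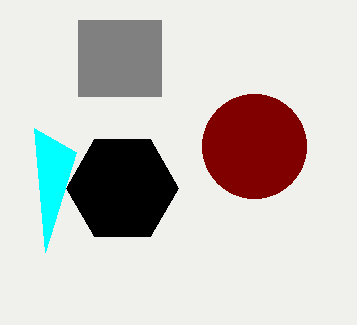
center_x_1 = 122, center_y_1 = 188, radius_1 = 56, center_x_2 = 254, center_y_2 = 146, radius_2 = 52, px0_4 = 78, py0_4 = 20, px1_4 = 161, py1_4 = 96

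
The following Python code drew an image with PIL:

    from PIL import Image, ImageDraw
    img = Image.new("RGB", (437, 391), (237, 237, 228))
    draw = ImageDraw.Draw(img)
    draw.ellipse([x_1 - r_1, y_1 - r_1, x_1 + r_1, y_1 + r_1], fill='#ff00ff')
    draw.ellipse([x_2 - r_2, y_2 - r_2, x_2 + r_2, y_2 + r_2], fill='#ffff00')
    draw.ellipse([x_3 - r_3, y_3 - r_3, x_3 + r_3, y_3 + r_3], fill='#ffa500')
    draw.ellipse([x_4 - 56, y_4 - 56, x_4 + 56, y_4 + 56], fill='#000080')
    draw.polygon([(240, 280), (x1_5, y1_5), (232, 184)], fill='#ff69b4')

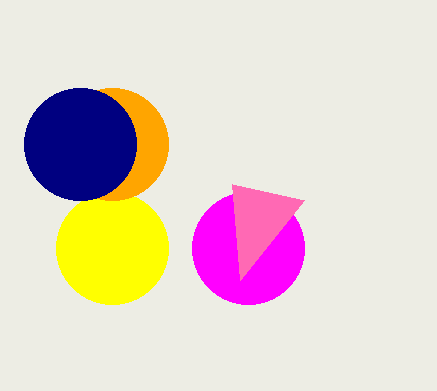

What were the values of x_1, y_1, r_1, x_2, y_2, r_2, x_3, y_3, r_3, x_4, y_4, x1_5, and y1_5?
x_1 = 248, y_1 = 248, r_1 = 56, x_2 = 112, y_2 = 248, r_2 = 56, x_3 = 112, y_3 = 144, r_3 = 56, x_4 = 80, y_4 = 144, x1_5 = 304, y1_5 = 200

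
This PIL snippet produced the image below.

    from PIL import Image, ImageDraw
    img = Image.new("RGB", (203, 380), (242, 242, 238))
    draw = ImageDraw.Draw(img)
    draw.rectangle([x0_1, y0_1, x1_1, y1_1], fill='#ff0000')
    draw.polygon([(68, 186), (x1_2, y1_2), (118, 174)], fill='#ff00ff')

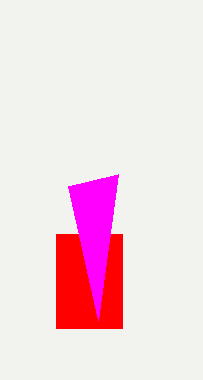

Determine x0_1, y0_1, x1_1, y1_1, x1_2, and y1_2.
x0_1 = 56; y0_1 = 234; x1_1 = 122; y1_1 = 328; x1_2 = 98; y1_2 = 320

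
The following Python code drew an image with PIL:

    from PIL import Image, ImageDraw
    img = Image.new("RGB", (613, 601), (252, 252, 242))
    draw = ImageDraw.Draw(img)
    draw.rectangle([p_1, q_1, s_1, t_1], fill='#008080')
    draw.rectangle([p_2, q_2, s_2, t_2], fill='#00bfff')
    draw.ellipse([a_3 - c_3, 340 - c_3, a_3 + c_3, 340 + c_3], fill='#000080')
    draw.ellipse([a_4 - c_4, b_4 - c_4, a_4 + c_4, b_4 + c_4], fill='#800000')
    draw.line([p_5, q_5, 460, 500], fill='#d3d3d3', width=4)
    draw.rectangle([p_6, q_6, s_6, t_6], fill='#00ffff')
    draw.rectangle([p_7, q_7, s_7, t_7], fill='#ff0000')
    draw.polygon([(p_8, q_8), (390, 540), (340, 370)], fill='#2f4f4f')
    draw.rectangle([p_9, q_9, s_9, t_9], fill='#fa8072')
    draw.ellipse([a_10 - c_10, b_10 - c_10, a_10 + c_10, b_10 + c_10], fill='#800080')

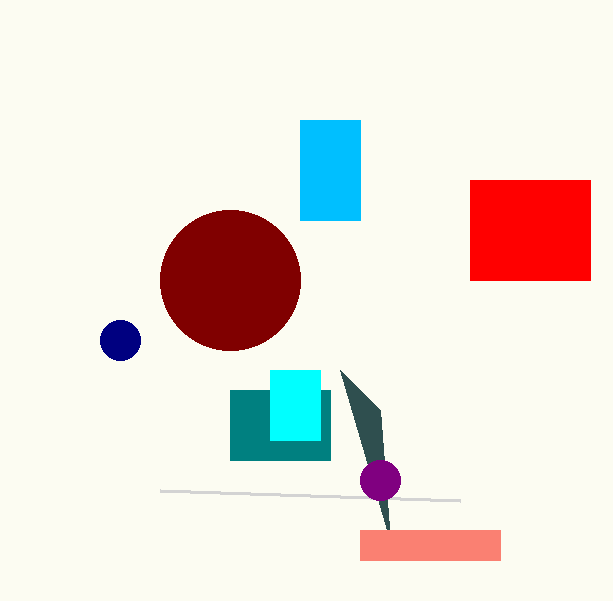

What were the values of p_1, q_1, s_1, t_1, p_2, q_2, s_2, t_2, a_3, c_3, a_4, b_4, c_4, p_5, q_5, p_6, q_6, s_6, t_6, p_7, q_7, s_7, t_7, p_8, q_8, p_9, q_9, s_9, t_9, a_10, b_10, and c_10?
p_1 = 230
q_1 = 390
s_1 = 330
t_1 = 460
p_2 = 300
q_2 = 120
s_2 = 360
t_2 = 220
a_3 = 120
c_3 = 20
a_4 = 230
b_4 = 280
c_4 = 70
p_5 = 160
q_5 = 490
p_6 = 270
q_6 = 370
s_6 = 320
t_6 = 440
p_7 = 470
q_7 = 180
s_7 = 590
t_7 = 280
p_8 = 380
q_8 = 410
p_9 = 360
q_9 = 530
s_9 = 500
t_9 = 560
a_10 = 380
b_10 = 480
c_10 = 20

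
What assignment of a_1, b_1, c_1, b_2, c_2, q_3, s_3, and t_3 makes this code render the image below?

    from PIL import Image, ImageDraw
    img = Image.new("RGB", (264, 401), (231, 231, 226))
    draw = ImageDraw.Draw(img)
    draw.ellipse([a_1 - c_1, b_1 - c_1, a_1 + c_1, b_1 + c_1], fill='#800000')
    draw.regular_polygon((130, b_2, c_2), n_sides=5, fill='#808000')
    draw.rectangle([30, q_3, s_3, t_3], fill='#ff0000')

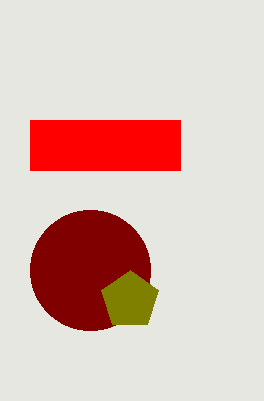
a_1 = 90
b_1 = 270
c_1 = 60
b_2 = 300
c_2 = 30
q_3 = 120
s_3 = 180
t_3 = 170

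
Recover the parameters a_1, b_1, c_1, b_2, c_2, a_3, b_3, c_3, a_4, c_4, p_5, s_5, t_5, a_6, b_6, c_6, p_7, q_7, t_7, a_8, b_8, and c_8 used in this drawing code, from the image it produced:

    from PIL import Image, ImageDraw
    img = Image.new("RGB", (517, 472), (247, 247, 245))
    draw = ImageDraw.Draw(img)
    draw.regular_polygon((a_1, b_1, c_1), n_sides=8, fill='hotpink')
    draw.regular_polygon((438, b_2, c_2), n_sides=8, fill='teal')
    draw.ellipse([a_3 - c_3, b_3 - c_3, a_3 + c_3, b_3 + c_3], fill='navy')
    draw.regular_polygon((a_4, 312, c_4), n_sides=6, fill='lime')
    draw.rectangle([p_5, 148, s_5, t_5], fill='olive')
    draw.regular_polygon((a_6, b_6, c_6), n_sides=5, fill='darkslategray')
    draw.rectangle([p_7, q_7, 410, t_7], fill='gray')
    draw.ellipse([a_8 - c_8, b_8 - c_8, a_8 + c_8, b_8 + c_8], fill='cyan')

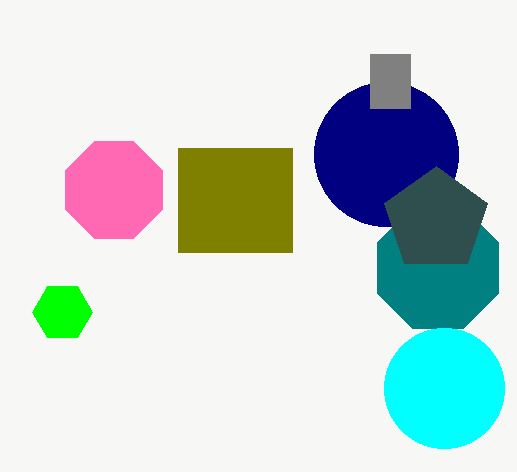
a_1 = 114; b_1 = 190; c_1 = 52; b_2 = 268; c_2 = 66; a_3 = 386; b_3 = 154; c_3 = 72; a_4 = 62; c_4 = 30; p_5 = 178; s_5 = 292; t_5 = 252; a_6 = 436; b_6 = 220; c_6 = 54; p_7 = 370; q_7 = 54; t_7 = 108; a_8 = 444; b_8 = 388; c_8 = 60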